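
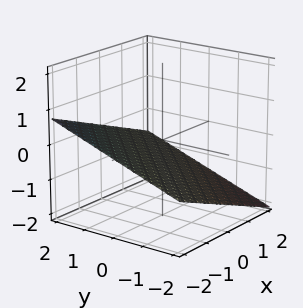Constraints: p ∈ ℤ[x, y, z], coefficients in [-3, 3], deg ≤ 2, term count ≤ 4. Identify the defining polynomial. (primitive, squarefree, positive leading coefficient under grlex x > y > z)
(a) Degree: every cross-section is a straight line — this is a plane, so deg p = 1.
(b) Against the integer gridlines: one x-axis crossing is at x = -2; one y-axis crossing is at y = 2.
(c) Putting this together gives p.

x - y + 3*z + 2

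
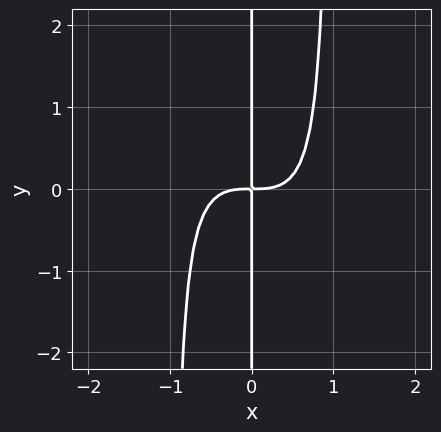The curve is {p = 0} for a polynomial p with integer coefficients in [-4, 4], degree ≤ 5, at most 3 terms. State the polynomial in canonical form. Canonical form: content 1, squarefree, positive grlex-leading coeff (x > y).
(a) Degree: a generic line meets the curve in up to 4 points, so deg p = 4.
(b) Against the integer gridlines: the visible y-axis segment lies entirely on the curve.
(c) Solving for integer coefficients yields p as stated.

x^4 + x^3*y - x*y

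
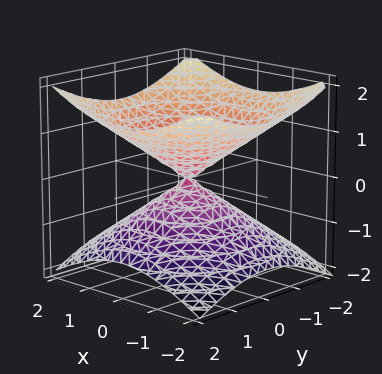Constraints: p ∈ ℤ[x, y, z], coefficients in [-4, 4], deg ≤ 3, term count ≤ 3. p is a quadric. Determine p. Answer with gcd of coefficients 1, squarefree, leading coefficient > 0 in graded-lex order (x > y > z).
x^2 + y^2 - 2*z^2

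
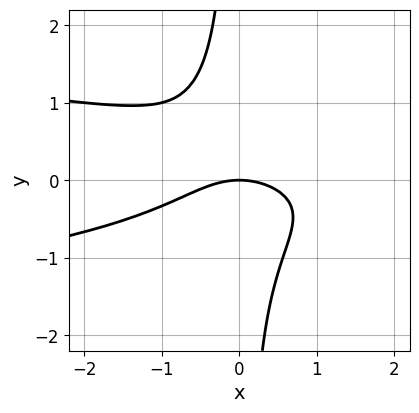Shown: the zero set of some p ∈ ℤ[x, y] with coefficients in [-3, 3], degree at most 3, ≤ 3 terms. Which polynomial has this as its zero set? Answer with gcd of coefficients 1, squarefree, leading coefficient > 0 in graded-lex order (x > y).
3*x*y^2 + x^2 + 2*y

1. Degree: the shape is more complex than any degree-2 curve, so deg p = 3.
2. Against the integer gridlines: it meets the x-axis at x = 0 (among the integer gridlines); it crosses the y-axis at the gridline y = 0.
3. Matching integer coefficients to the picture gives p.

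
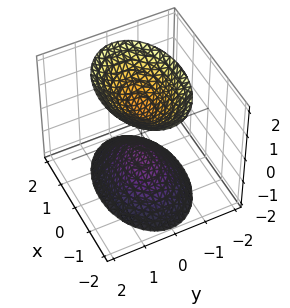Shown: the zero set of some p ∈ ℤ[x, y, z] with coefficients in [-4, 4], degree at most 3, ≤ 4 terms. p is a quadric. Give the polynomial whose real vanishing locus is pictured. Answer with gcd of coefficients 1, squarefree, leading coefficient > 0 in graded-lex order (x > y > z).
(a) I count 2 distinct pieces. Treating them together as one polynomial.
(b) The degree is 2 — two separate bowl-shaped sheets opening away from each other; a quadric.
(c) Symmetries: mirror symmetry z ↦ −z ⇒ only even powers of z; it's symmetric under y → −y, forcing even powers of y; it's symmetric under x → −x, forcing even powers of x.
(d) From the visible intercepts: the z-axis gridline crossings are at z ∈ {-1, 1}; the surface avoids every integer y-axis point in the box; the surface avoids every integer x-axis point in the box.
(e) Matching integer coefficients to the picture gives p.

x^2 + 2*y^2 - z^2 + 1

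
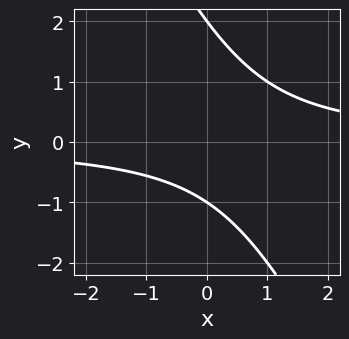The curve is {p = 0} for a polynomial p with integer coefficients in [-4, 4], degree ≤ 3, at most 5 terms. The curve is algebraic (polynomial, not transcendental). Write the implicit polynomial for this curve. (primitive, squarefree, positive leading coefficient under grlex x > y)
2*x*y + y^2 - y - 2

1. deg p = 2.
2. Against the integer gridlines: the curve avoids every integer x-axis point in the box; among the integer gridlines, it crosses the y-axis at y ∈ {-1, 2}.
3. Matching integer coefficients to the picture gives p.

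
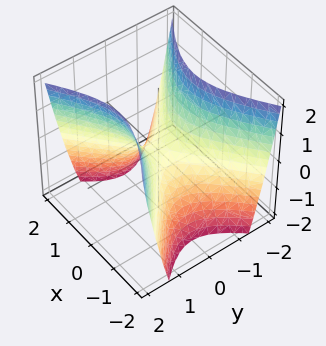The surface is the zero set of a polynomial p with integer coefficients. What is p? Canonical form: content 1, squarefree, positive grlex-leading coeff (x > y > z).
First, deg p = 2. A hyperbolic paraboloid; a quadric.
Then, symmetries: it's symmetric under x → −x, forcing even powers of x; it's symmetric under y → −y, forcing even powers of y.
Then, from the visible intercepts: it crosses the z-axis at the gridline z = 0; it meets the x-axis at x = 0 (among the integer gridlines); one y-axis crossing is at y = 0.
Finally, assembling these constraints gives the stated polynomial.

2*x^2 - 3*y^2 + 2*z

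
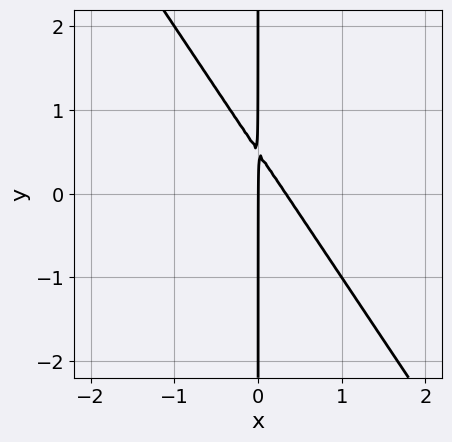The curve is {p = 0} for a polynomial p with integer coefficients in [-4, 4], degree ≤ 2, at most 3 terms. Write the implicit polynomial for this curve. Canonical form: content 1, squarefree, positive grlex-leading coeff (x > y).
First, deg p = 2. A generic line meets the curve in up to 2 points.
Then, from the visible intercepts: one x-axis crossing is at x = 0; the visible y-axis segment lies entirely on the curve.
Finally, the integer polynomial consistent with all of this is the stated p.

3*x^2 + 2*x*y - x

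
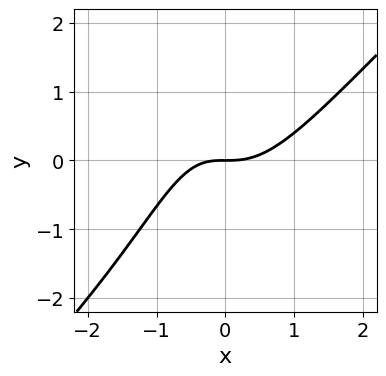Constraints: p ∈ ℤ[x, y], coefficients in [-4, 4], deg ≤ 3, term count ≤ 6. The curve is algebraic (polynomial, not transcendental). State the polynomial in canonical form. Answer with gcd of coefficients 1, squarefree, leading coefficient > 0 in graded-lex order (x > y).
1. The degree is 3 — the shape is more complex than any degree-2 curve.
2. From the visible intercepts: it crosses the x-axis at the gridline x = 0; one y-axis crossing is at y = 0.
3. Matching integer coefficients to the picture gives p.

2*x^3 - 2*x^2*y - x*y - 2*y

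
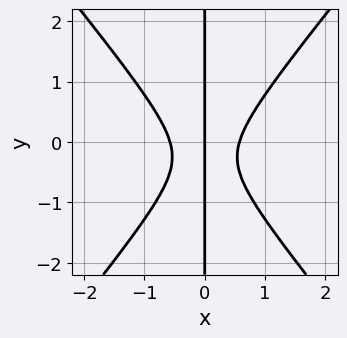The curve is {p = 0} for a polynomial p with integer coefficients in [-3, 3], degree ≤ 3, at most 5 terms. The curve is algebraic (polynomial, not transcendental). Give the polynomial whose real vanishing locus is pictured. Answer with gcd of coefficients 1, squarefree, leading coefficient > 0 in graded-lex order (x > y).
Degree: no degree-2 curve has this shape, so deg p = 3.
Against the integer gridlines: it crosses the x-axis at the gridline x = 0; the visible y-axis segment lies entirely on the curve.
Fitting integer coefficients to these (and the overall shape) gives p.

3*x^3 - 2*x*y^2 - x*y - x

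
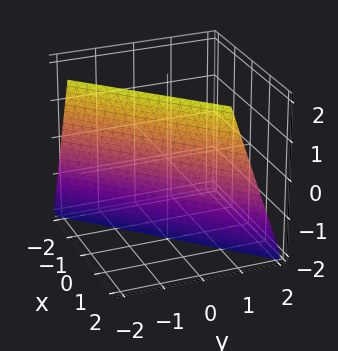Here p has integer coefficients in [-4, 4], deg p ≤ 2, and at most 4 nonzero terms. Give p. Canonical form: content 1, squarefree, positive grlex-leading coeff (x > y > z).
(a) Degree: the surface is flat (a plane), so deg p = 1.
(b) Against the integer gridlines: one z-axis crossing is at z = -2.
(c) Fitting integer coefficients to these (and the overall shape) gives p.

3*x - 3*y - z - 2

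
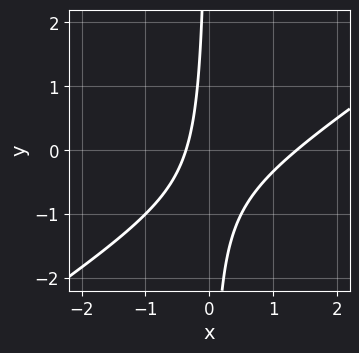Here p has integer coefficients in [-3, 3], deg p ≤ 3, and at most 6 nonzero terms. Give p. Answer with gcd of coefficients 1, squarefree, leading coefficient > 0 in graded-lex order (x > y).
2*x^2 - 3*x*y - 2*x - 1

First, the degree is 2 — the shape is more complex than any degree-1 curve.
Then, checking where it meets the axes: the curve avoids every integer y-axis point in the box.
Finally, solving for integer coefficients yields p as stated.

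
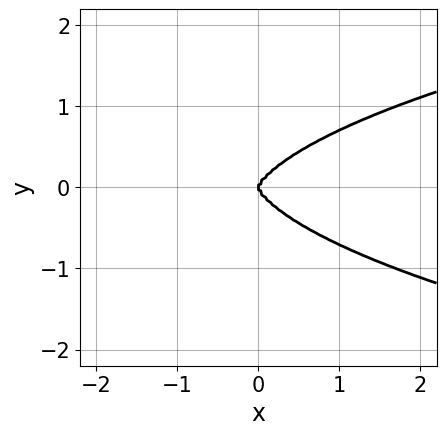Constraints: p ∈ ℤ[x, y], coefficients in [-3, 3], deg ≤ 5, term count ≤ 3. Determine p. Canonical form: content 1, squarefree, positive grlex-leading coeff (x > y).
deg p = 4.
Symmetries: mirror symmetry y ↦ −y ⇒ only even powers of y.
Against the integer gridlines: one y-axis crossing is at y = 0; it meets the x-axis at x = 0 (among the integer gridlines).
Fitting integer coefficients to these (and the overall shape) gives p.

x^2*y^2 + 2*y^4 - x^3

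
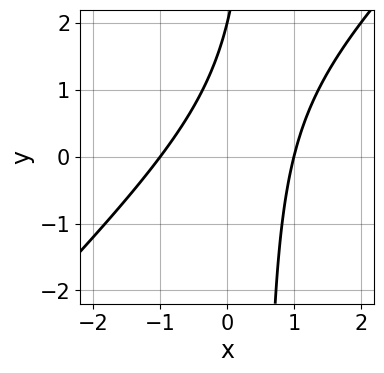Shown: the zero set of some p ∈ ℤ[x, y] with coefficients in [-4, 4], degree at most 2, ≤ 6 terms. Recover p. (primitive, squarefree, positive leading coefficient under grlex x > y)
2*x^2 - 2*x*y + y - 2

1. deg p = 2. The shape is more complex than any degree-1 curve.
2. Checking where it meets the axes: the x-axis gridline crossings are at x ∈ {-1, 1}; it meets the y-axis at y = 2 (among the integer gridlines).
3. Together with the visible shape, these determine p as stated.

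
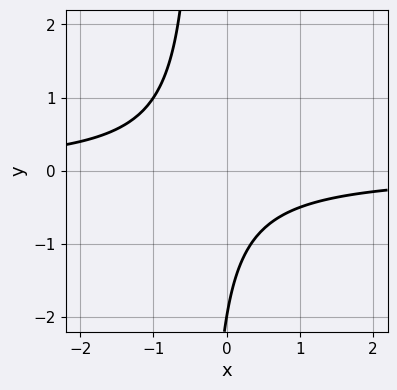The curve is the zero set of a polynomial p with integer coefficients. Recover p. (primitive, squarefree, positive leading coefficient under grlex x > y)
3*x*y + y + 2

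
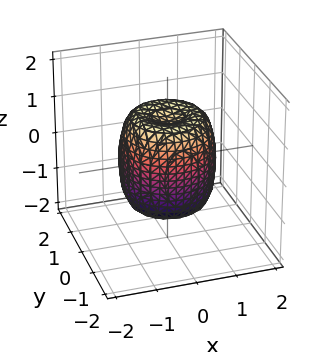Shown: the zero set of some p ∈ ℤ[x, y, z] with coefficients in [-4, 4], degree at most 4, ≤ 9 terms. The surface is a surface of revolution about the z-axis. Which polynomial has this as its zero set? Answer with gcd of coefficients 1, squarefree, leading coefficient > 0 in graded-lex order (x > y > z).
2*x^4 + 4*x^2*y^2 + 2*y^4 - 2*x^2 - 2*y^2 + z^2 - 1

(a) The degree is 4 — a generic line meets the surface in up to 4 points.
(b) Symmetry: the z-axis is an axis of rotation, so x and y enter only as x² + y².
(c) From the visible intercepts: a circular section at z = 0 has radius between 1 and 2; the z-axis gridline crossings are at z ∈ {-1, 1}.
(d) The integer polynomial consistent with all of this is the stated p.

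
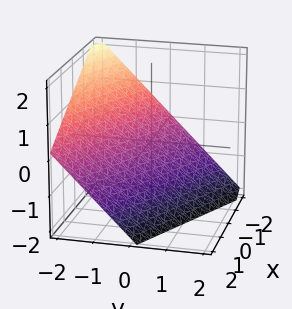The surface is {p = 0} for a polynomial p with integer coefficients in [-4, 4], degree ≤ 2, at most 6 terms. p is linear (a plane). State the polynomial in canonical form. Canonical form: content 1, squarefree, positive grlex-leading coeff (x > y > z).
x + 2*y + 2*z + 2

1. Degree: the surface is flat (a plane), so deg p = 1.
2. From the axis intercepts and sections: one z-axis crossing is at z = -1; it crosses the y-axis at the gridline y = -1; it crosses the x-axis at the gridline x = -2.
3. Putting this together gives p.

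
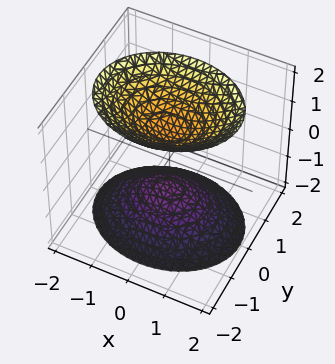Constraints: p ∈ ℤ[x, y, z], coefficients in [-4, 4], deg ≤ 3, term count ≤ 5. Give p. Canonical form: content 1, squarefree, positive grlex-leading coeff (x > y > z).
2*x^2 + 3*y^2 - 2*z^2 + 2

There are 2 components.
deg p = 2.
Symmetries: mirror symmetry x ↦ −x ⇒ only even powers of x; mirror symmetry y ↦ −y ⇒ only even powers of y; it's symmetric under z → −z, forcing even powers of z.
Observable constraints: it misses every integer gridline on the x-axis; it misses every integer gridline on the y-axis.
Putting this together gives p.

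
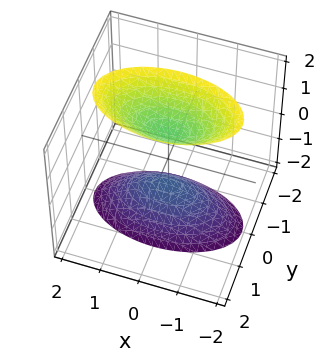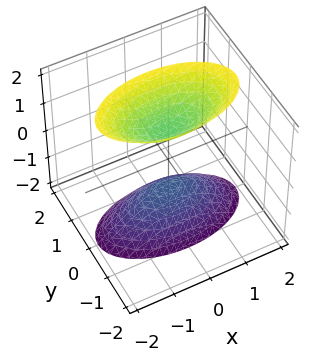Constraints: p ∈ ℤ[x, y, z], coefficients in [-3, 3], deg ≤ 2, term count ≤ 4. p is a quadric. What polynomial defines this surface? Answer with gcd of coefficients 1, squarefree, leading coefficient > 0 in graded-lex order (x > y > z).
The picture has 2 separate pieces.
deg p = 2.
Symmetries: it's symmetric under x → −x, forcing even powers of x; the z ↦ −z reflection is a symmetry, so z appears only in even powers; the y ↦ −y reflection is a symmetry, so y appears only in even powers.
From the visible intercepts: among the integer gridlines, it crosses the z-axis at z ∈ {-1, 1}; no x-intercept at any integer in the box.
Fitting integer coefficients to these (and the overall shape) gives p.

x^2 + 3*y^2 - z^2 + 1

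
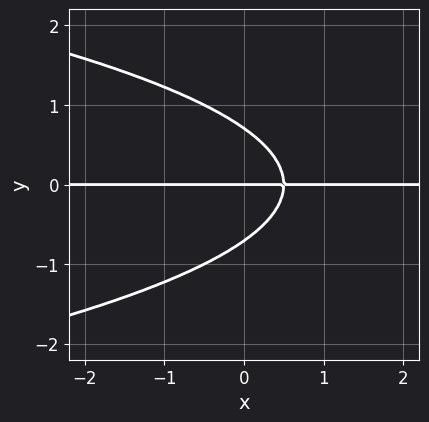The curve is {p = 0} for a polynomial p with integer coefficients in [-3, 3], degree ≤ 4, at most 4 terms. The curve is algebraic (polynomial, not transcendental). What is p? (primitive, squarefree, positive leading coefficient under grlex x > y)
2*y^3 + 2*x*y - y

First, degree: no degree-2 curve has this shape, so deg p = 3.
Then, reading off the gridlines: every point of the x-axis in the box is on the curve; it crosses the y-axis at the gridline y = 0.
Finally, assembling these constraints gives the stated polynomial.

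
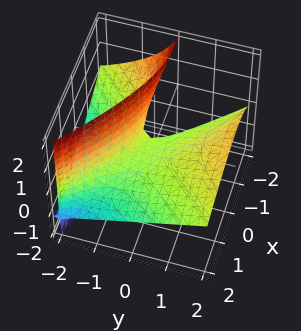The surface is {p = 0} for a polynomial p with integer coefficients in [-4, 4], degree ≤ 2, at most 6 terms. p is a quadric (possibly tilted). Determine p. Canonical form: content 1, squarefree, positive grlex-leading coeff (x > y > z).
x^2 + 2*x*z - y^2 + 3*y*z + 2*z

1. Degree: a generic line meets the surface in up to 2 points, so deg p = 2.
2. Reading off the gridlines: one x-axis crossing is at x = 0; it meets the y-axis at y = 0 (among the integer gridlines).
3. Matching integer coefficients to the picture gives p.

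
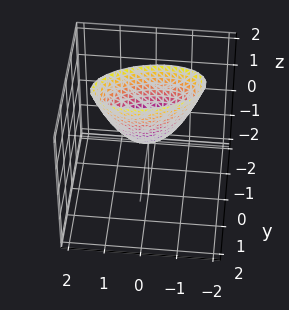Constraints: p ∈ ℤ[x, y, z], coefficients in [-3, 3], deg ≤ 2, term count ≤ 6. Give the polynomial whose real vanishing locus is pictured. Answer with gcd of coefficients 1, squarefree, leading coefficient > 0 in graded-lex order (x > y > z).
x^2 - x*y + 3*y^2 - z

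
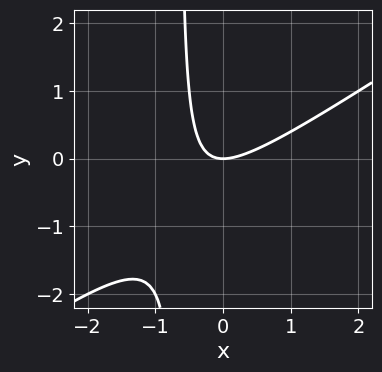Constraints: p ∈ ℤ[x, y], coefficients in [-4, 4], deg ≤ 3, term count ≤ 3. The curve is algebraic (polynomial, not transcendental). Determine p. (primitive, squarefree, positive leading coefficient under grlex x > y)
(a) The degree is 2 — no degree-1 curve has this shape.
(b) Against the integer gridlines: it crosses the x-axis at the gridline x = 0; it meets the y-axis at y = 0 (among the integer gridlines).
(c) Solving for integer coefficients yields p as stated.

2*x^2 - 3*x*y - 2*y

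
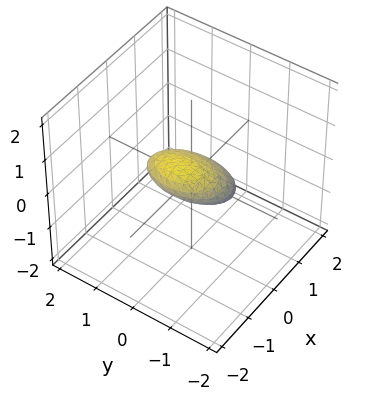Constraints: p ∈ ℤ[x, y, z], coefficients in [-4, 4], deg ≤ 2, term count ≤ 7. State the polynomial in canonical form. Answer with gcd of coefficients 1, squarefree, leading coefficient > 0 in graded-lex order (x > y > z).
2*x^2 + 3*x*z + y^2 + 3*z^2 - 1

1. The degree is 2 — the shape is more complex than any degree-1 surface.
2. Checking where it meets the axes: among the integer gridlines, it crosses the y-axis at y ∈ {-1, 1}.
3. Matching integer coefficients to the picture gives p.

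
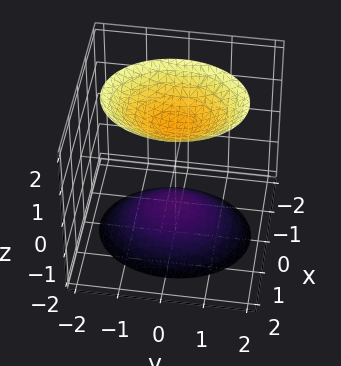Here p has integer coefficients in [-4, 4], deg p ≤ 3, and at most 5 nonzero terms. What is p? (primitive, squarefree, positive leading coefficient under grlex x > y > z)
I count 2 distinct pieces. Treating them together as one polynomial.
The degree is 2 — two separate bowl-shaped sheets opening away from each other; a quadric.
Symmetries: mirror symmetry y ↦ −y ⇒ only even powers of y; it's symmetric under x → −x, forcing even powers of x; mirror symmetry z ↦ −z ⇒ only even powers of z.
Observable constraints: no y-intercept at any integer in the box; the surface avoids every integer x-axis point in the box.
Assembling these constraints gives the stated polynomial.

3*x^2 + 2*y^2 - 2*z^2 + 3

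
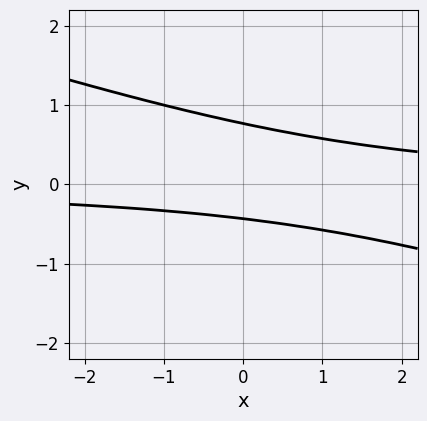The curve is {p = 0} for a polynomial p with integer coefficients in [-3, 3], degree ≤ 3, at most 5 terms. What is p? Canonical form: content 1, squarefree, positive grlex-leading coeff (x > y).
1. deg p = 2. No degree-1 curve has this shape.
2. From the axis intercepts and sections: it misses every integer gridline on the x-axis.
3. Putting this together gives p.

x*y + 3*y^2 - y - 1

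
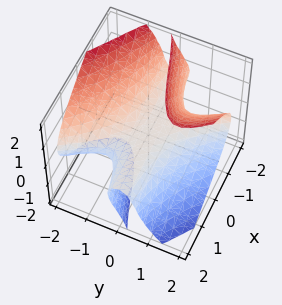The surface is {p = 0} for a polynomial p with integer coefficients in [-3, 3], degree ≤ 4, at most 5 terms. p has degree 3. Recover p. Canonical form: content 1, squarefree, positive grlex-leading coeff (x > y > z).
(a) The degree is 3 — the shape is more complex than any degree-2 surface.
(b) From the axis intercepts and sections: the visible x-axis segment lies entirely on the surface; it crosses the z-axis at the gridline z = 0.
(c) The integer polynomial consistent with all of this is the stated p.

3*x*y^2 + x*z^2 + 2*y^3 - 3*y*z^2 + 3*z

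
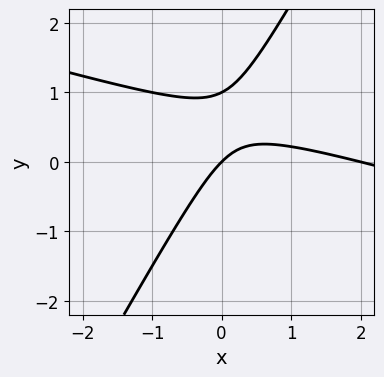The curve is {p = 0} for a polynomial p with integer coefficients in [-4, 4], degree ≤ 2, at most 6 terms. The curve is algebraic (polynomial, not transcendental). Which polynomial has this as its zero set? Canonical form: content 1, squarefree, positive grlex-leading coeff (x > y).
x^2 + 3*x*y - 2*y^2 - 2*x + 2*y

First, degree: a generic line meets the curve in up to 2 points, so deg p = 2.
Next, reading off the gridlines: the y-axis gridline crossings are at y ∈ {0, 1}; among the integer gridlines, it crosses the x-axis at x ∈ {0, 2}.
Finally, these observations pin down the coefficients.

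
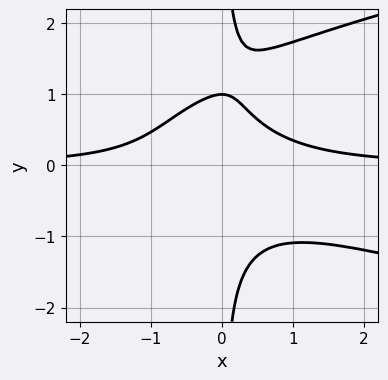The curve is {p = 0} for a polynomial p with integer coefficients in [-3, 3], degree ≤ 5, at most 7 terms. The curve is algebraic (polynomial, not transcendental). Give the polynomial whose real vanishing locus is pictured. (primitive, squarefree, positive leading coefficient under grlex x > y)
3*x*y^3 - 3*x^2*y - 3*x*y^2 - 2*y + 2

First, the degree is 4 — a generic line meets the curve in up to 4 points.
Next, against the integer gridlines: one y-axis crossing is at y = 1; no x-intercept at any integer in the box.
Finally, these observations pin down the coefficients.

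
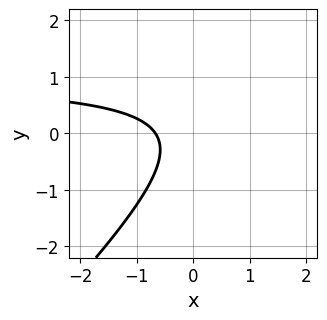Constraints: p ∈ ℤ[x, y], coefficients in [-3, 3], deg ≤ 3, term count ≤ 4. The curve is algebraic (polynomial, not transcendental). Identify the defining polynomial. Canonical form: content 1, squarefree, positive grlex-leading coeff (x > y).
3*x*y - 3*y^2 - 3*x - 2

1. deg p = 2. A generic line meets the curve in up to 2 points.
2. Reading off the gridlines: it misses every integer gridline on the y-axis.
3. Matching integer coefficients to the picture gives p.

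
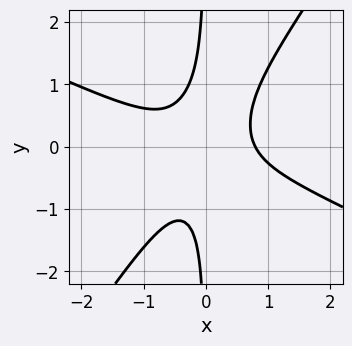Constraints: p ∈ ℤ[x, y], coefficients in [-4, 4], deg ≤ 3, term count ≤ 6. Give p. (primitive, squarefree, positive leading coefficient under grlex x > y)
2*x^3 + 3*x^2*y - 3*x*y^2 - 1

First, the degree is 3 — the shape is more complex than any degree-2 curve.
Next, against the integer gridlines: the curve avoids every integer y-axis point in the box.
Finally, fitting integer coefficients to these (and the overall shape) gives p.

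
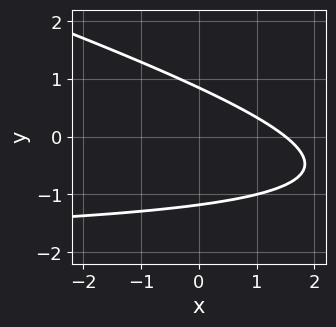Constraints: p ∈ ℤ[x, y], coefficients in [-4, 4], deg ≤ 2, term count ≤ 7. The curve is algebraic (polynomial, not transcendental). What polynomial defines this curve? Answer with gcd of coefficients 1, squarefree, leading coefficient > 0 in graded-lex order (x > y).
(a) The degree is 2 — the shape is more complex than any degree-1 curve.
(b) The integer polynomial consistent with all of this is the stated p.

x*y + 3*y^2 + 2*x + y - 3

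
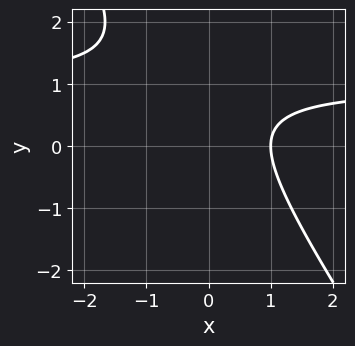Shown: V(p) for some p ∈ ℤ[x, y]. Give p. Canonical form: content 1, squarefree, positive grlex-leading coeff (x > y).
3*x*y + 2*y^2 - 3*x - 3*y + 3

First, degree: no degree-1 curve has this shape, so deg p = 2.
Next, against the integer gridlines: it meets the x-axis at x = 1 (among the integer gridlines); it misses every integer gridline on the y-axis.
Finally, solving for integer coefficients yields p as stated.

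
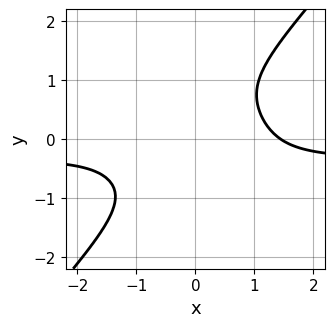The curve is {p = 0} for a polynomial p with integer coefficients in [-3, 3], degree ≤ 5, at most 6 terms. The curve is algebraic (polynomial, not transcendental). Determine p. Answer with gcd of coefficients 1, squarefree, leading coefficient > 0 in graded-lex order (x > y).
First, the degree is 4 — the shape is more complex than any degree-3 curve.
Next, from the visible intercepts: it misses every integer gridline on the y-axis.
Finally, assembling these constraints gives the stated polynomial.

3*x^3*y - 2*y^4 + x^3 - 3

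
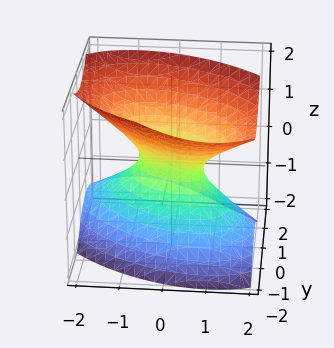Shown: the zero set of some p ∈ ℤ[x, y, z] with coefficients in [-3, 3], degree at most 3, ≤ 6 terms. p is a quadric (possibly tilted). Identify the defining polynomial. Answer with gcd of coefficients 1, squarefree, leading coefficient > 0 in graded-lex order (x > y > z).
2*x^2 + 2*x*y + 3*y^2 + y*z - 3*z^2 - 1

The degree is 2 — the shape is more complex than any degree-1 surface.
Against the integer gridlines: the surface avoids every integer z-axis point in the box.
These observations pin down the coefficients.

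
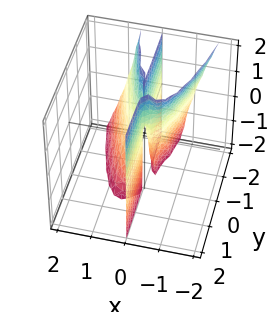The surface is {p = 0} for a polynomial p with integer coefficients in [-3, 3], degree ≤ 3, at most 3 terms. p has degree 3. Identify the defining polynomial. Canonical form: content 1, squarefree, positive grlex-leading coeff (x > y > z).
2*x^3 + x^2*z + x*y

Degree: the shape is more complex than any degree-2 surface, so deg p = 3.
Checking where it meets the axes: every point of the z-axis in the box is on the surface; the visible y-axis segment lies entirely on the surface; it crosses the x-axis at the gridline x = 0.
Solving for integer coefficients yields p as stated.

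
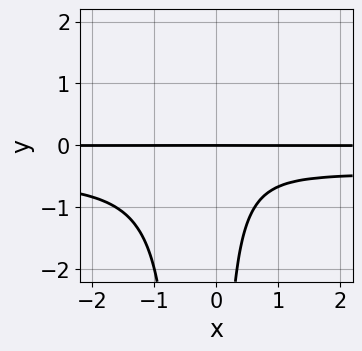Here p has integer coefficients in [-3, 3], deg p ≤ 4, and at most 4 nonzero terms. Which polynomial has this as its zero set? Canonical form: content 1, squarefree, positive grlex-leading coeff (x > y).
2*x^2*y^2 + x^2*y + x*y^2 + y

The degree is 4 — a generic line meets the curve in up to 4 points.
Observable constraints: the visible x-axis segment lies entirely on the curve; it meets the y-axis at y = 0 (among the integer gridlines).
These observations pin down the coefficients.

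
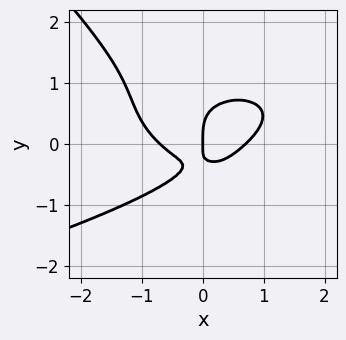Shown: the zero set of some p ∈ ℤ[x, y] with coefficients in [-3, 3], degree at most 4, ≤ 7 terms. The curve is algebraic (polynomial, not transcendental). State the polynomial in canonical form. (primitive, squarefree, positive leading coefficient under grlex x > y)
3*x*y^3 + 3*y^4 + 2*x^3 - 3*x*y - x

1. The degree is 4 — the shape is more complex than any degree-3 curve.
2. Checking where it meets the axes: it crosses the y-axis at the gridline y = 0; it meets the x-axis at x = 0 (among the integer gridlines).
3. Solving for integer coefficients yields p as stated.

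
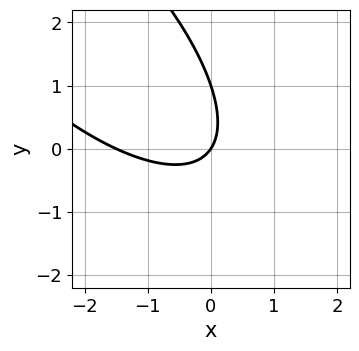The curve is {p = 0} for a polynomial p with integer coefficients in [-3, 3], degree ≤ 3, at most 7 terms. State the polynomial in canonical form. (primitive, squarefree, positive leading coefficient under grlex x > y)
2*x^2 + 3*x*y + 2*y^2 + 3*x - 2*y

The degree is 2 — no degree-1 curve has this shape.
Reading off the gridlines: the y-axis gridline crossings are at y ∈ {0, 1}; it crosses the x-axis at the gridline x = 0.
These observations pin down the coefficients.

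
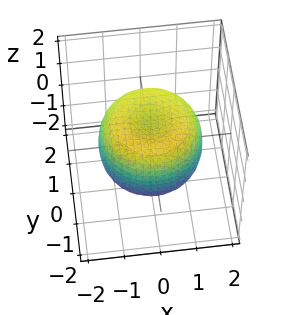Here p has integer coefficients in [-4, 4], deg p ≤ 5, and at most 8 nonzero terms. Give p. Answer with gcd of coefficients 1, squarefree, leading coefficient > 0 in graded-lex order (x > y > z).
2*x^4 + 4*x^2*y^2 + 2*y^4 - 3*x^2 - 3*y^2 + 3*z^2 - 2

(a) Degree: a generic line meets the surface in up to 4 points, so deg p = 4.
(b) Symmetry: the z-axis is an axis of rotation, so x and y enter only as x² + y².
(c) Reading off the gridlines: a circular section at z = -1 has radius between 0 and 1.
(d) Assembling these constraints gives the stated polynomial.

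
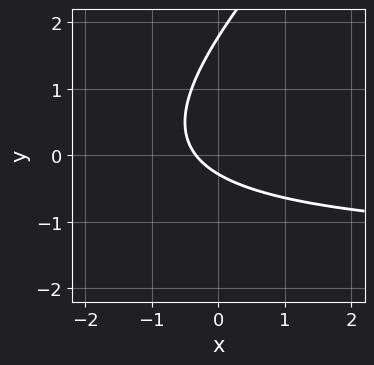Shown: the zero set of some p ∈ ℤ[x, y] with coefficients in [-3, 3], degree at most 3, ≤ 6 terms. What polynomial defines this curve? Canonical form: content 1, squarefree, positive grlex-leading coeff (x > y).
2*x*y - 2*y^2 + 3*x + 3*y + 1

The degree is 2 — no degree-1 curve has this shape.
Putting this together gives p.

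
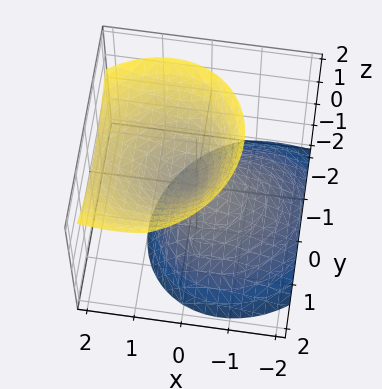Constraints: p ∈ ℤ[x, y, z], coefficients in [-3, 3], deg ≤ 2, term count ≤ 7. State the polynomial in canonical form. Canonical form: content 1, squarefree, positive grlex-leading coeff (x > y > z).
(a) The degree is 2 — a generic line meets the surface in up to 2 points.
(b) Observable constraints: it meets the z-axis at z = 0 (among the integer gridlines); it meets the y-axis at y = 0 (among the integer gridlines).
(c) Solving for integer coefficients yields p as stated.

3*x^2 - x*y - 3*x*z + 3*y^2 - 2*z^2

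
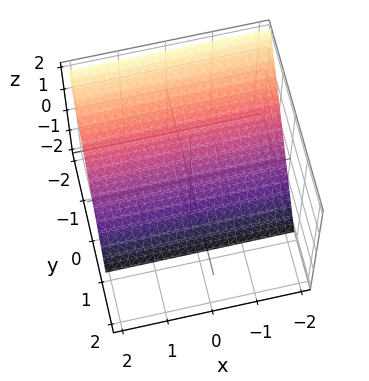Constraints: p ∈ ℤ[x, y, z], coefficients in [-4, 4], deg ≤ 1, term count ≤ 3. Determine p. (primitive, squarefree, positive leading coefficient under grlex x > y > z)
deg p = 1.
From the visible intercepts: no x-intercept at any integer in the box; it crosses the z-axis at the gridline z = -1.
Matching integer coefficients to the picture gives p.

3*y + 2*z + 2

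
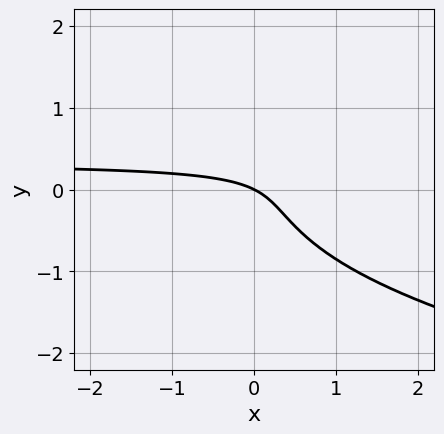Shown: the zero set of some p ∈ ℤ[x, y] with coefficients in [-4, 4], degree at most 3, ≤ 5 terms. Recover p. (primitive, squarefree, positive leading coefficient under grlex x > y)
3*y^3 - 3*x*y + x + 2*y

First, the degree is 3 — a generic line meets the curve in up to 3 points.
Then, reading off the gridlines: it meets the y-axis at y = 0 (among the integer gridlines); one x-axis crossing is at x = 0.
Finally, the integer polynomial consistent with all of this is the stated p.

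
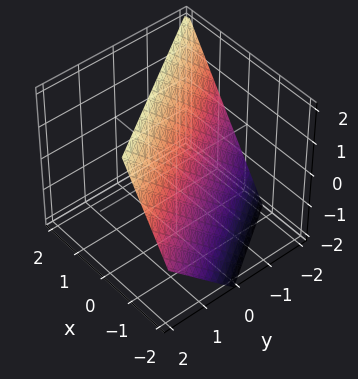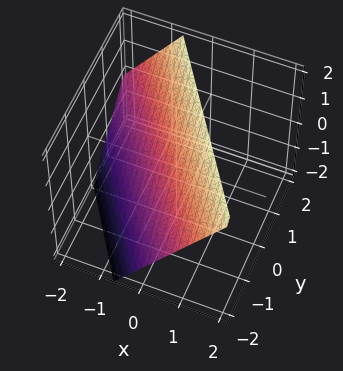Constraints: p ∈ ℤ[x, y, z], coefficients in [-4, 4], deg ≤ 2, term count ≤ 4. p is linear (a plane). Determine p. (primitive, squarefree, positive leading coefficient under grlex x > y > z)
3*x + 2*y - 2*z + 2

Degree: every cross-section is a straight line — this is a plane, so deg p = 1.
Reading off the gridlines: it meets the z-axis at z = 1 (among the integer gridlines); it crosses the y-axis at the gridline y = -1.
Solving for integer coefficients yields p as stated.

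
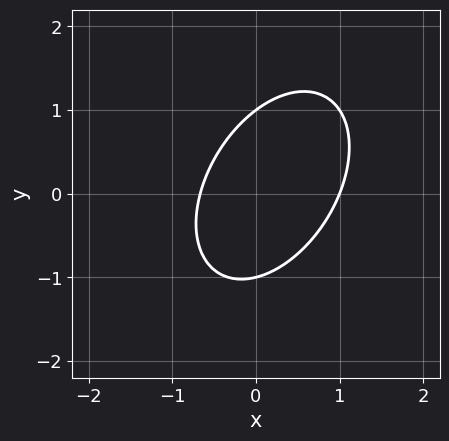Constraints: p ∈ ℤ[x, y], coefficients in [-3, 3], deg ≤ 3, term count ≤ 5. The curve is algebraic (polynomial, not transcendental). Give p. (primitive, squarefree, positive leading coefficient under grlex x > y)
3*x^2 - 2*x*y + 2*y^2 - x - 2

The degree is 2 — the shape is more complex than any degree-1 curve.
From the visible intercepts: it crosses the x-axis at the gridline x = 1; among the integer gridlines, it crosses the y-axis at y ∈ {-1, 1}.
Solving for integer coefficients yields p as stated.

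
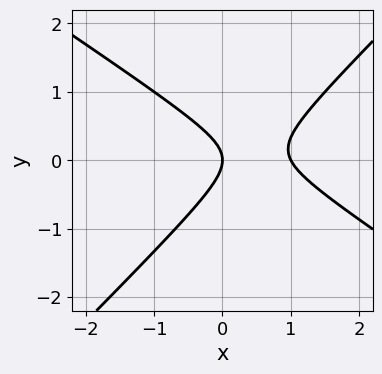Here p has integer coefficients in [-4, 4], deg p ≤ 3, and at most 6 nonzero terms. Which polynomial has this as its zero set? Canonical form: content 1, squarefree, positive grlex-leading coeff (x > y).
2*x^2 + x*y - 3*y^2 - 2*x

deg p = 2. The shape is more complex than any degree-1 curve.
From the visible intercepts: among the integer gridlines, it crosses the x-axis at x ∈ {0, 1}; one y-axis crossing is at y = 0.
These observations pin down the coefficients.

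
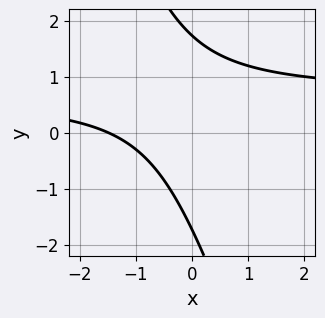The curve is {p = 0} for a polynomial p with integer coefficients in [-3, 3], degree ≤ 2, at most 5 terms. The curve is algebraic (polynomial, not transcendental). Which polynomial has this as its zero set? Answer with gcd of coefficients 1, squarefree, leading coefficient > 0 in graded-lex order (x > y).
Degree: a generic line meets the curve in up to 2 points, so deg p = 2.
Putting this together gives p.

3*x*y + y^2 - 2*x - 3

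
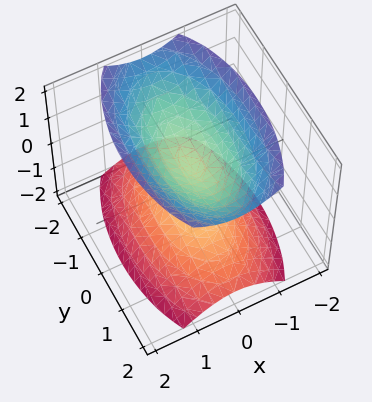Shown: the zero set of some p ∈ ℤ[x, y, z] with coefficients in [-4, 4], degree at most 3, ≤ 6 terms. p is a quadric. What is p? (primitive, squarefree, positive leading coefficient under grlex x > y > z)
3*x^2 + y^2 - 2*z^2 + 1

(a) There are 2 components. Treating them together as one polynomial.
(b) deg p = 2. Two separate bowl-shaped sheets opening away from each other; a quadric.
(c) Symmetries: it's symmetric under x → −x, forcing even powers of x; the y ↦ −y reflection is a symmetry, so y appears only in even powers; the z ↦ −z reflection is a symmetry, so z appears only in even powers.
(d) Checking where it meets the axes: no x-intercept at any integer in the box; it misses every integer gridline on the y-axis.
(e) Together with the visible shape, these determine p as stated.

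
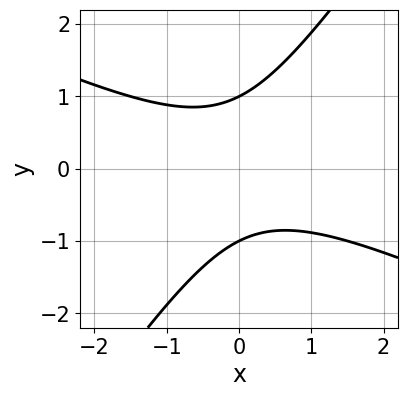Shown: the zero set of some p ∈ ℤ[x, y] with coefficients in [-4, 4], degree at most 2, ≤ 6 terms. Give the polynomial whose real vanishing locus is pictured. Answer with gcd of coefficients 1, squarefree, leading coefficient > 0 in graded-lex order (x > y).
Degree: a generic line meets the curve in up to 2 points, so deg p = 2.
From the axis intercepts and sections: the curve avoids every integer x-axis point in the box; among the integer gridlines, it crosses the y-axis at y ∈ {-1, 1}.
The integer polynomial consistent with all of this is the stated p.

2*x^2 + 3*x*y - 3*y^2 + 3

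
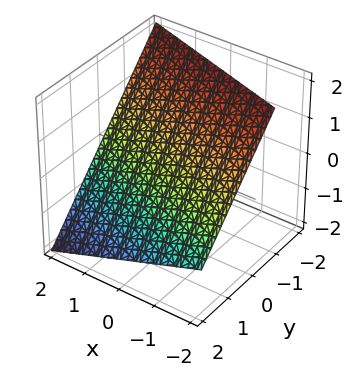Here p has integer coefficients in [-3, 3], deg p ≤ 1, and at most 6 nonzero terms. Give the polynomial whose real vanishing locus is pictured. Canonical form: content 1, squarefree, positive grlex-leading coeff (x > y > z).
1. deg p = 1.
2. Reading off the gridlines: one x-axis crossing is at x = 2.
3. Solving for integer coefficients yields p as stated.

x + 3*y + 3*z - 2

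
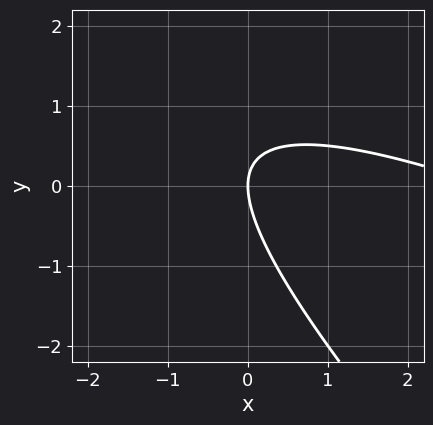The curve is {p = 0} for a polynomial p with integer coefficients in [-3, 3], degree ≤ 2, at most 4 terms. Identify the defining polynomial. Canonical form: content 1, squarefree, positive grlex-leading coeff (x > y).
x^2 + 3*x*y + 2*y^2 - 3*x

1. Degree: a generic line meets the curve in up to 2 points, so deg p = 2.
2. Checking where it meets the axes: it meets the x-axis at x = 0 (among the integer gridlines); one y-axis crossing is at y = 0.
3. Matching integer coefficients to the picture gives p.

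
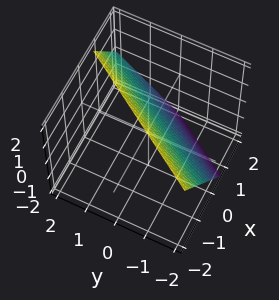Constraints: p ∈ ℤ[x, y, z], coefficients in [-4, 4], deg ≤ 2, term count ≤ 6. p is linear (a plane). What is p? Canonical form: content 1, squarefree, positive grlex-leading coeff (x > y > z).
(a) Degree: the surface is flat (a plane), so deg p = 1.
(b) Reading off the gridlines: one z-axis crossing is at z = 1; it crosses the y-axis at the gridline y = -1.
(c) Solving for integer coefficients yields p as stated.

3*x - 2*y + 2*z - 2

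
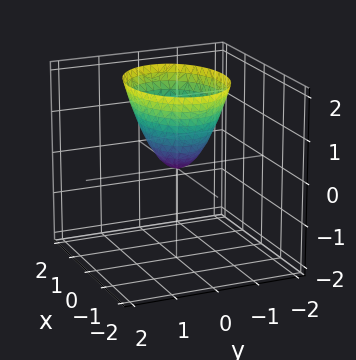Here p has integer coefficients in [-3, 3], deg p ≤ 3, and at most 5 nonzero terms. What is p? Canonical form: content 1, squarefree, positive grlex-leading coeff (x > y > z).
The degree is 2 — a paraboloid; a quadric.
Symmetries: it's symmetric under y → −y, forcing even powers of y; it's symmetric under x → −x, forcing even powers of x.
From the visible intercepts: one x-axis crossing is at x = 0; one y-axis crossing is at y = 0.
The integer polynomial consistent with all of this is the stated p.

2*x^2 + 3*y^2 - 2*z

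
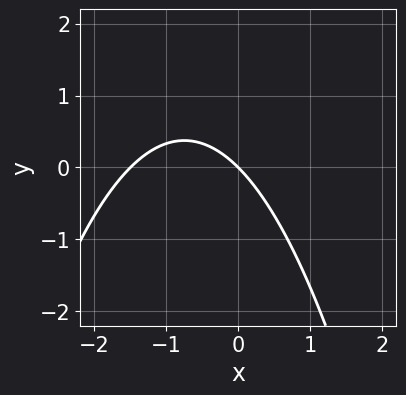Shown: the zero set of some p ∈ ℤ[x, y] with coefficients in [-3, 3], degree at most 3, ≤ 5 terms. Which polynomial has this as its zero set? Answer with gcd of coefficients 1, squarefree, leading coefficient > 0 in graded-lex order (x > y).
2*x^2 + 3*x + 3*y

(a) deg p = 2. No degree-1 curve has this shape.
(b) From the visible intercepts: it crosses the x-axis at the gridline x = 0; it meets the y-axis at y = 0 (among the integer gridlines).
(c) Solving for integer coefficients yields p as stated.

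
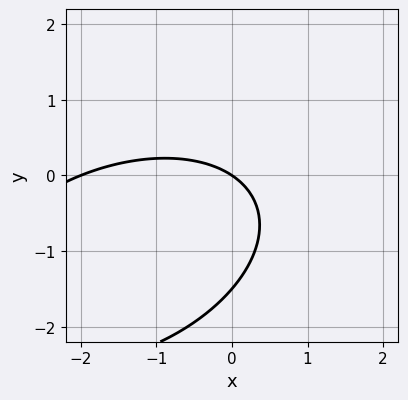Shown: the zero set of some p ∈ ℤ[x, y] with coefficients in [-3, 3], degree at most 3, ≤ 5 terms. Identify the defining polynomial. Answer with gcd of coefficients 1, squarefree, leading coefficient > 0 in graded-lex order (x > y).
x^2 - x*y + 2*y^2 + 2*x + 3*y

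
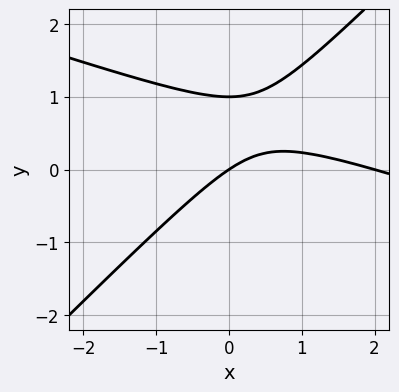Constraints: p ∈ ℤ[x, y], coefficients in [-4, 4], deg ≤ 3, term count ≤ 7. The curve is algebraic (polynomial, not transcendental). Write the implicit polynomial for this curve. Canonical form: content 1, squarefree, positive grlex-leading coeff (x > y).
Degree: a generic line meets the curve in up to 2 points, so deg p = 2.
Reading off the gridlines: among the integer gridlines, it crosses the x-axis at x ∈ {0, 2}; among the integer gridlines, it crosses the y-axis at y ∈ {0, 1}.
These observations pin down the coefficients.

x^2 + 2*x*y - 3*y^2 - 2*x + 3*y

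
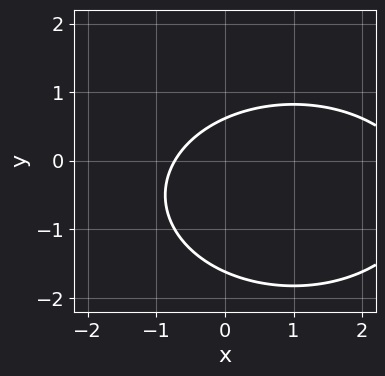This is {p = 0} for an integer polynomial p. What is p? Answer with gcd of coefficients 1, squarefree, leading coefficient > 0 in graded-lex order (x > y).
x^2 + 2*y^2 - 2*x + 2*y - 2

1. The degree is 2 — no degree-1 curve has this shape.
2. Solving for integer coefficients yields p as stated.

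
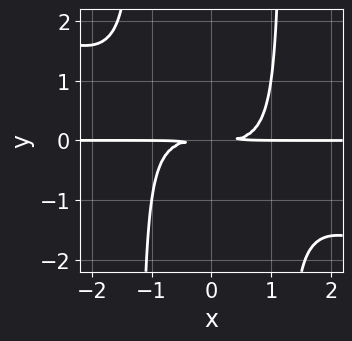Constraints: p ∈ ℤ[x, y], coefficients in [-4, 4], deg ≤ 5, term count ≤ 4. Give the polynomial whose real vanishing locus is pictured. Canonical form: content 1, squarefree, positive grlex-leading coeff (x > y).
x^3*y + 2*x^2*y^2 - 3*y^2

deg p = 4. The shape is more complex than any degree-3 curve.
Against the integer gridlines: the visible x-axis segment lies entirely on the curve.
Matching integer coefficients to the picture gives p.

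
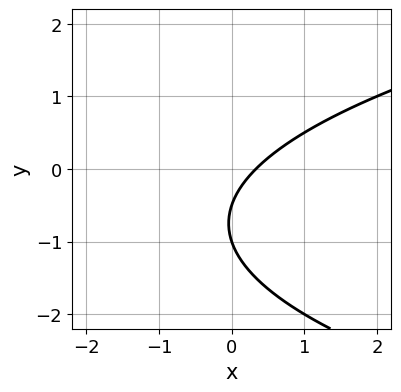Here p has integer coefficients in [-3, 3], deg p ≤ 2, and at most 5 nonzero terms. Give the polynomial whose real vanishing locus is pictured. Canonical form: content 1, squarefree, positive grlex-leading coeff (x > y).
2*y^2 - 3*x + 3*y + 1

First, deg p = 2.
Next, from the visible intercepts: it meets the y-axis at y = -1 (among the integer gridlines).
Finally, together with the visible shape, these determine p as stated.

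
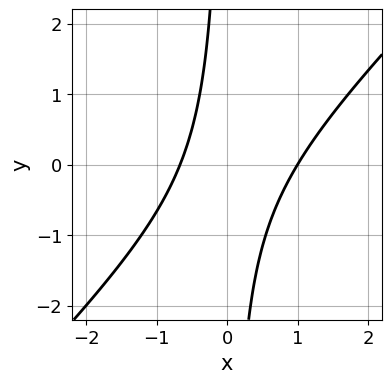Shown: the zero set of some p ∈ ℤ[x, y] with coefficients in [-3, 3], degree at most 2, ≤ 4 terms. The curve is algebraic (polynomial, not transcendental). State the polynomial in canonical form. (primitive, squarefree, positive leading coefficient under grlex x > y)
3*x^2 - 3*x*y - x - 2

(a) The degree is 2 — the shape is more complex than any degree-1 curve.
(b) From the axis intercepts and sections: it misses every integer gridline on the y-axis; it meets the x-axis at x = 1 (among the integer gridlines).
(c) Matching integer coefficients to the picture gives p.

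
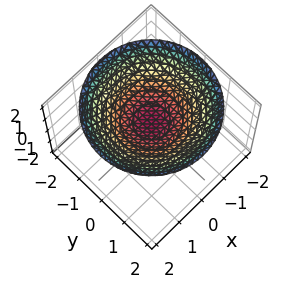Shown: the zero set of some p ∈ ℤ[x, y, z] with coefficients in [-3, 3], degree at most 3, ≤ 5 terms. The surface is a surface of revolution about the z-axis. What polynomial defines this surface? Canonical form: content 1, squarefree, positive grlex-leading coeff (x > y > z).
x^2 + y^2 - 3*z + 2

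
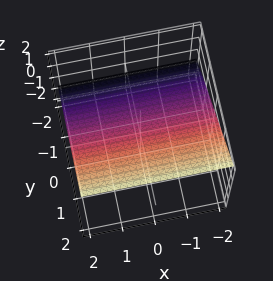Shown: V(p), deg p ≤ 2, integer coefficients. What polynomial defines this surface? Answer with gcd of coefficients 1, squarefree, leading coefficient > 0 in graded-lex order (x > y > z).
2*y - 3*z + 2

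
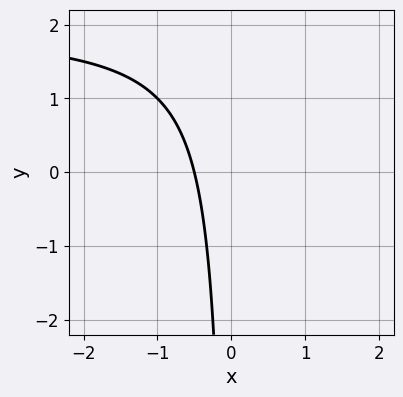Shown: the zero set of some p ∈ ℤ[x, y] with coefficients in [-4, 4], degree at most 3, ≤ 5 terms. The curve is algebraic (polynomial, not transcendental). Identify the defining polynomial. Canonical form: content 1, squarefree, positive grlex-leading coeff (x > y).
x*y - 2*x - 1

deg p = 2. A generic line meets the curve in up to 2 points.
From the visible intercepts: no y-intercept at any integer in the box.
These observations pin down the coefficients.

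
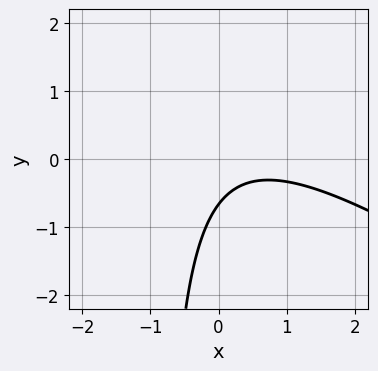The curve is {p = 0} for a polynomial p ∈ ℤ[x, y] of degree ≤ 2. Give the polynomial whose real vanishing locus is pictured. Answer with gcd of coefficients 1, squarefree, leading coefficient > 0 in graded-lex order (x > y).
2*x^2 + 3*x*y - 2*x + 3*y + 2

Degree: no degree-1 curve has this shape, so deg p = 2.
Observable constraints: the curve avoids every integer x-axis point in the box.
Together with the visible shape, these determine p as stated.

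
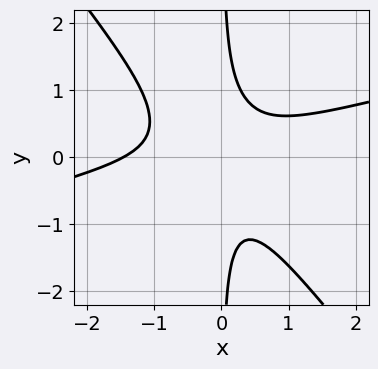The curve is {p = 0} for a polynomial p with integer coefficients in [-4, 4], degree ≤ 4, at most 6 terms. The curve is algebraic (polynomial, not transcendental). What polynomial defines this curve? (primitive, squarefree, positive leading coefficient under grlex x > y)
(a) The degree is 3 — a generic line meets the curve in up to 3 points.
(b) From the axis intercepts and sections: it misses every integer gridline on the y-axis.
(c) Matching integer coefficients to the picture gives p.

x^3 - 3*x^2*y - 3*x*y^2 + x^2 + 1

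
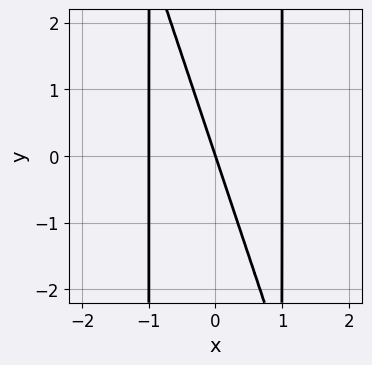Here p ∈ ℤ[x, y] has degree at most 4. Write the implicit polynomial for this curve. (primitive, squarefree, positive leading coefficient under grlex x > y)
3*x^3 + x^2*y - 3*x - y

1. deg p = 3. A generic line meets the curve in up to 3 points.
2. Observable constraints: one y-axis crossing is at y = 0; among the integer gridlines, it crosses the x-axis at x ∈ {-1, 0, 1}.
3. Together with the visible shape, these determine p as stated.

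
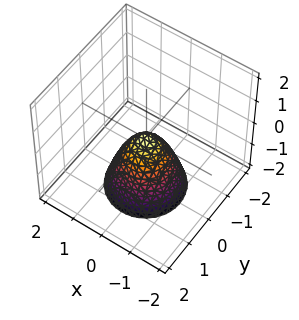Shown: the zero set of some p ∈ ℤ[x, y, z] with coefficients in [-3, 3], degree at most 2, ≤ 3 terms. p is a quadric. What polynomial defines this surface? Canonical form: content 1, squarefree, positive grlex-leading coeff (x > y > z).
Degree: a single bowl opening along one axis; a quadric, so deg p = 2.
Symmetries: the surface is invariant under rotation about z: p = q(x² + y², z).
Reading off the gridlines: it crosses the y-axis at the gridline y = 0; it crosses the z-axis at the gridline z = 0; a circular section at z = -2 has radius between 1 and 2.
Putting this together gives p.

3*x^2 + 3*y^2 + 2*z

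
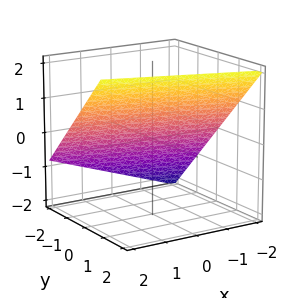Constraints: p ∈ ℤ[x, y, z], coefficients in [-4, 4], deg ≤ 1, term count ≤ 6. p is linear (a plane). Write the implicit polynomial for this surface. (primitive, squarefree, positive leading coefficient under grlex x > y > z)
x + 3*y - 3*z + 2

First, degree: the surface is flat (a plane), so deg p = 1.
Then, from the axis intercepts and sections: one x-axis crossing is at x = -2.
Finally, together with the visible shape, these determine p as stated.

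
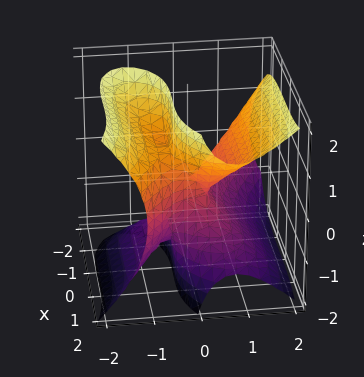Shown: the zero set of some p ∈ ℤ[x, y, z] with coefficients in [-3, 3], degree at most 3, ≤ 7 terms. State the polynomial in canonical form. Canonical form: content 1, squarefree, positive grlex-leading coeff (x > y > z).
x^3 + 3*y^3 - 3*y*z^2 - x^2 - z^2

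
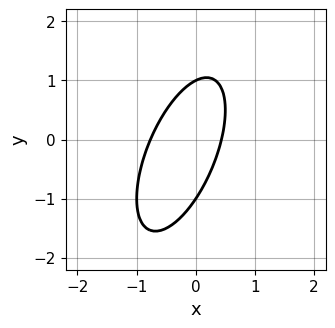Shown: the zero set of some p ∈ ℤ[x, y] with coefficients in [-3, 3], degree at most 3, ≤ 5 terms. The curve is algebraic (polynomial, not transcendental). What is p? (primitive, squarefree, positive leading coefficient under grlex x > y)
3*x^2 - 2*x*y + y^2 + x - 1

(a) deg p = 2.
(b) Against the integer gridlines: among the integer gridlines, it crosses the y-axis at y ∈ {-1, 1}.
(c) The integer polynomial consistent with all of this is the stated p.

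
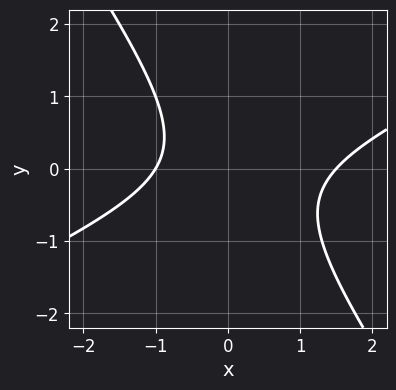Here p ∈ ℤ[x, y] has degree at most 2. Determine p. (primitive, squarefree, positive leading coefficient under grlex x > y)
1. Degree: the shape is more complex than any degree-1 curve, so deg p = 2.
2. From the axis intercepts and sections: it meets the x-axis at x = -1 (among the integer gridlines); no y-intercept at any integer in the box.
3. Putting this together gives p.

2*x^2 - 3*x*y - 3*y^2 - x - 3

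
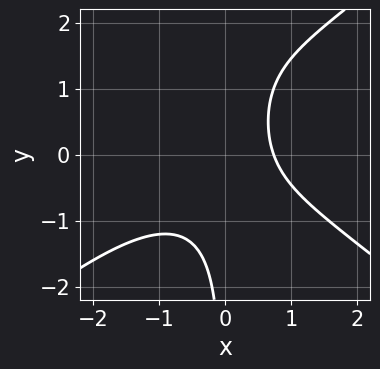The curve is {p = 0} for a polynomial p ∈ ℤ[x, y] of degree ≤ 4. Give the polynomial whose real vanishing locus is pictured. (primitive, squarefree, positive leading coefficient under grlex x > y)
First, the degree is 3 — no degree-2 curve has this shape.
Next, observable constraints: the curve avoids every integer y-axis point in the box.
Finally, these observations pin down the coefficients.

2*x^3 - 3*x*y^2 + 3*x*y + 3*x - 3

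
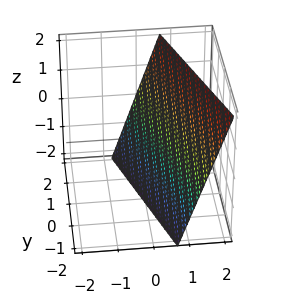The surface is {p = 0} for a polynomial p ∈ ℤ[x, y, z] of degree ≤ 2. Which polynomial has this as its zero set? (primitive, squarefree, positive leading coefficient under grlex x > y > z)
1. deg p = 1. Every cross-section is a straight line — this is a plane.
2. From the visible intercepts: one z-axis crossing is at z = -2; it crosses the y-axis at the gridline y = 2.
3. Solving for integer coefficients yields p as stated.

3*x + y - z - 2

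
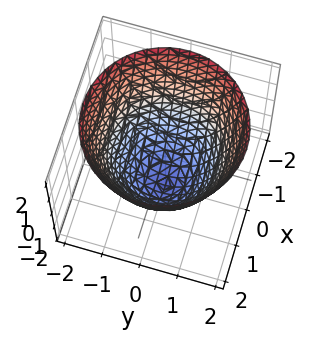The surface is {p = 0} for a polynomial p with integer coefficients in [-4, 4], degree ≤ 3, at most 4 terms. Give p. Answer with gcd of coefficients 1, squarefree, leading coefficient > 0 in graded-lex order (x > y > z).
x^2 + y^2 - z - 2

1. deg p = 2. A generic line meets the surface in up to 2 points.
2. Symmetries: rotational symmetry about the z-axis ⇒ p depends on x, y only through x² + y².
3. Against the integer gridlines: it crosses the z-axis at the gridline z = -2; a circular section at z = 1 has radius between 1 and 2.
4. Matching integer coefficients to the picture gives p.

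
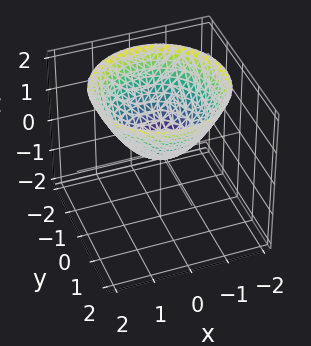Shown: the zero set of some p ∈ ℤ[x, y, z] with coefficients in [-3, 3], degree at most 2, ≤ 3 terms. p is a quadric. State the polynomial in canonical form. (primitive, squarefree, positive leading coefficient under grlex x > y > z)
deg p = 2. A single bowl opening along one axis; a quadric.
Symmetries: rotational symmetry about the z-axis ⇒ p depends on x, y only through x² + y².
From the axis intercepts and sections: it meets the z-axis at z = 0 (among the integer gridlines); it crosses the y-axis at the gridline y = 0; one x-axis crossing is at x = 0; a circular section at z = 1 has radius between 1 and 2.
The integer polynomial consistent with all of this is the stated p.

2*x^2 + 2*y^2 - 3*z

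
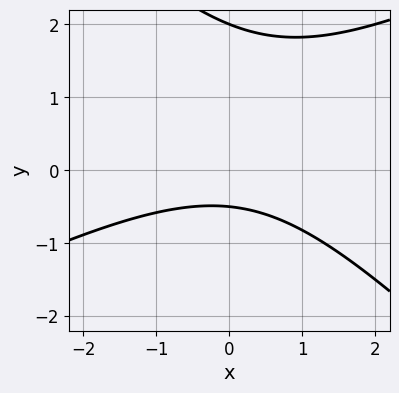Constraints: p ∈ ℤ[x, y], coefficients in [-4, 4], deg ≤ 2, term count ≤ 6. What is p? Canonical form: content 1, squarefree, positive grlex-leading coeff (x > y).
x^2 - x*y - 2*y^2 + 3*y + 2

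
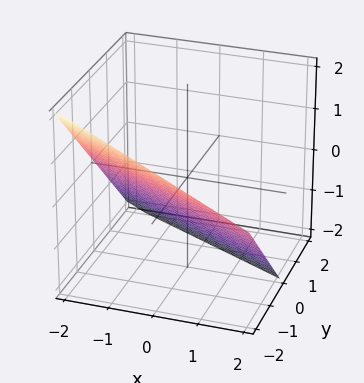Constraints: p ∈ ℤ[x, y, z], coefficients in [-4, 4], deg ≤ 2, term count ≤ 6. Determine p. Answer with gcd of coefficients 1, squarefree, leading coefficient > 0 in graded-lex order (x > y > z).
1. The degree is 1 — every cross-section is a straight line — this is a plane.
2. From the axis intercepts and sections: it meets the y-axis at y = -1 (among the integer gridlines); one z-axis crossing is at z = -1; it crosses the x-axis at the gridline x = -2.
3. These observations pin down the coefficients.

x + 2*y + 2*z + 2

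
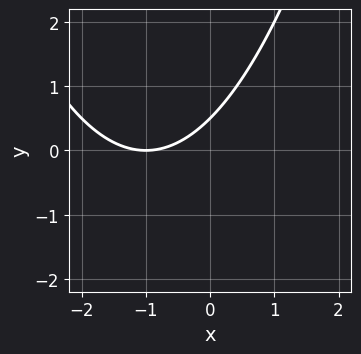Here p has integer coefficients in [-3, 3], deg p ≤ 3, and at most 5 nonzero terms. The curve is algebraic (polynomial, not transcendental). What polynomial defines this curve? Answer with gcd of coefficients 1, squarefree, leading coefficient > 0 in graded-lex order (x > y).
x^2 + 2*x - 2*y + 1

First, degree: no degree-1 curve has this shape, so deg p = 2.
Next, from the axis intercepts and sections: one x-axis crossing is at x = -1.
Finally, putting this together gives p.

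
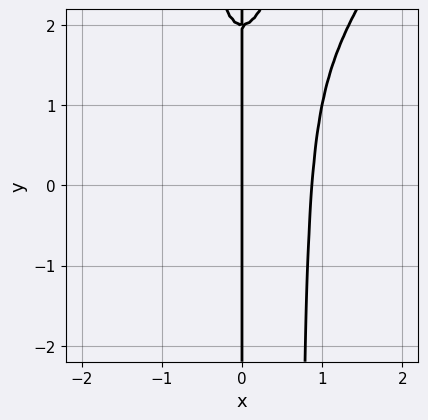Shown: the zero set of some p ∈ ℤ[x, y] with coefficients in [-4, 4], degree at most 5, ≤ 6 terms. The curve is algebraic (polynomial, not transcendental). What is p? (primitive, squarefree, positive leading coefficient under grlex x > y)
3*x^4 - 2*x^3*y + x*y - 2*x

(a) Degree: the shape is more complex than any degree-3 curve, so deg p = 4.
(b) Observable constraints: every point of the y-axis in the box is on the curve; it meets the x-axis at x = 0 (among the integer gridlines).
(c) Matching integer coefficients to the picture gives p.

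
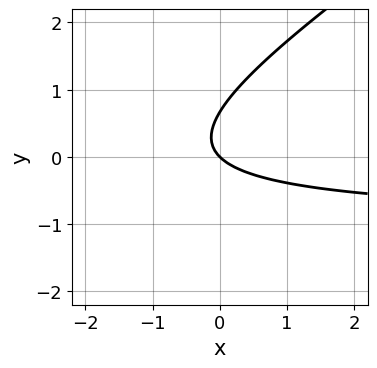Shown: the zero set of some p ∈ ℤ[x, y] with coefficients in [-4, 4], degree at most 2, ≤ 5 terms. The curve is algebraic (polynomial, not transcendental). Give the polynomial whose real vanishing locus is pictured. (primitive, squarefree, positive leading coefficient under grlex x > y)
2*x*y - 3*y^2 + 2*x + 2*y

1. deg p = 2. A generic line meets the curve in up to 2 points.
2. From the axis intercepts and sections: it crosses the y-axis at the gridline y = 0; it crosses the x-axis at the gridline x = 0.
3. Together with the visible shape, these determine p as stated.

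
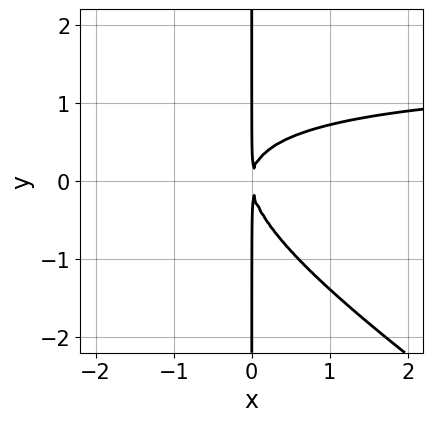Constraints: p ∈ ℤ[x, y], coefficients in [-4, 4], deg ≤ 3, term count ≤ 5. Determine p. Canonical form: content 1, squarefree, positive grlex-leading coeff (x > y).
1. Degree: no degree-2 curve has this shape, so deg p = 3.
2. Against the integer gridlines: the visible y-axis segment lies entirely on the curve.
3. Together with the visible shape, these determine p as stated.

2*x^2*y + 3*x*y^2 - 3*x^2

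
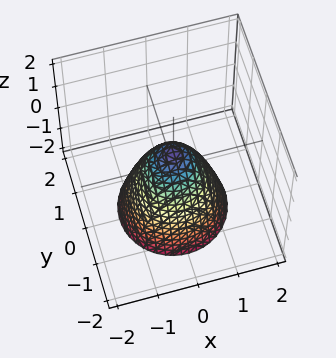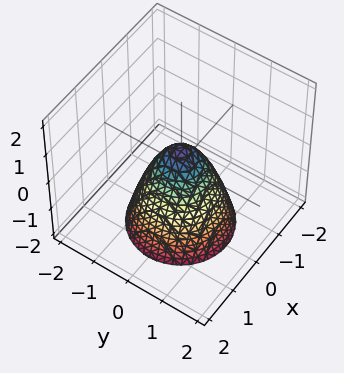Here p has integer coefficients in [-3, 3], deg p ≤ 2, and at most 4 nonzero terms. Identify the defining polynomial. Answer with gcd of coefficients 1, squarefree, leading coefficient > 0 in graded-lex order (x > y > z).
3*x^2 + 3*y^2 + 2*z - 1

Degree: a generic line meets the surface in up to 2 points, so deg p = 2.
Symmetries: rotational symmetry about the z-axis ⇒ p depends on x, y only through x² + y².
From the visible intercepts: a circular section at z = -2 has radius between 1 and 2.
Assembling these constraints gives the stated polynomial.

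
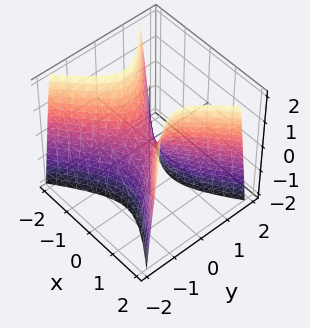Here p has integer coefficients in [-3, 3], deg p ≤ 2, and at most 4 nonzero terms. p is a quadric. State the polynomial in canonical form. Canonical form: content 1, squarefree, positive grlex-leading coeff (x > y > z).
2*x^2 - 3*y^2 - z

The degree is 2 — a hyperbolic paraboloid; a quadric.
Symmetries: the x ↦ −x reflection is a symmetry, so x appears only in even powers; mirror symmetry y ↦ −y ⇒ only even powers of y.
Reading off the gridlines: it meets the x-axis at x = 0 (among the integer gridlines); it crosses the y-axis at the gridline y = 0.
Fitting integer coefficients to these (and the overall shape) gives p.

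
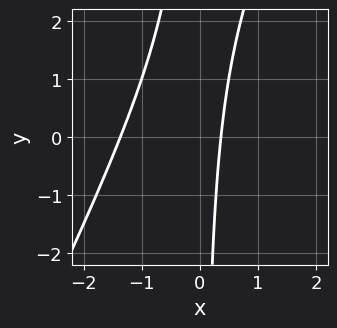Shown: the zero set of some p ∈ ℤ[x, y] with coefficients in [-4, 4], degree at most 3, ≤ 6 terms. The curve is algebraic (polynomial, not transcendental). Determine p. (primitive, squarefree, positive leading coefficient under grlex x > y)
2*x^2 - x*y + 2*x - 1

deg p = 2. The shape is more complex than any degree-1 curve.
From the axis intercepts and sections: no y-intercept at any integer in the box.
Putting this together gives p.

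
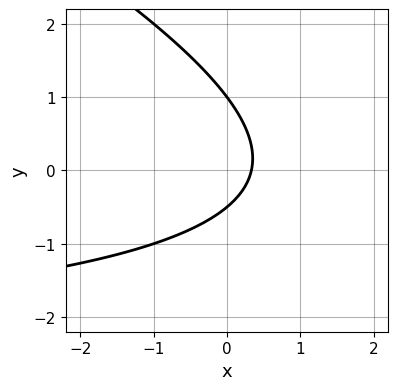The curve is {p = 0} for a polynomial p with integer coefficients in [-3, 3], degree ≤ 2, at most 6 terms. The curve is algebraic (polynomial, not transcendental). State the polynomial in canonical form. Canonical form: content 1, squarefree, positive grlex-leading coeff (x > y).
x*y + 2*y^2 + 3*x - y - 1

(a) Degree: a generic line meets the curve in up to 2 points, so deg p = 2.
(b) Checking where it meets the axes: it crosses the y-axis at the gridline y = 1.
(c) Assembling these constraints gives the stated polynomial.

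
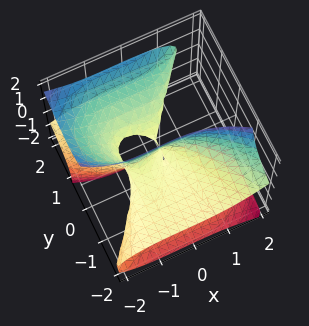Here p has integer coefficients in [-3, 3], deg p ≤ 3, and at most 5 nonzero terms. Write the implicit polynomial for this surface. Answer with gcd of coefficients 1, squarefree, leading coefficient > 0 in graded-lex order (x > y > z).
deg p = 3.
Against the integer gridlines: one z-axis crossing is at z = 0; every point of the y-axis in the box is on the surface.
Together with the visible shape, these determine p as stated.

x^3 - 3*y^2*z + 3*y*z^2 + z^3 + x^2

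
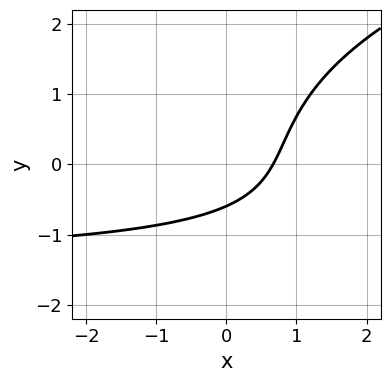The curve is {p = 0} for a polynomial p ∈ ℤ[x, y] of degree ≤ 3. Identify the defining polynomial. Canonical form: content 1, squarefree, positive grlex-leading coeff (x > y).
First, degree: no degree-2 curve has this shape, so deg p = 3.
Finally, the integer polynomial consistent with all of this is the stated p.

y^3 - 2*x*y - 3*x + 3*y + 2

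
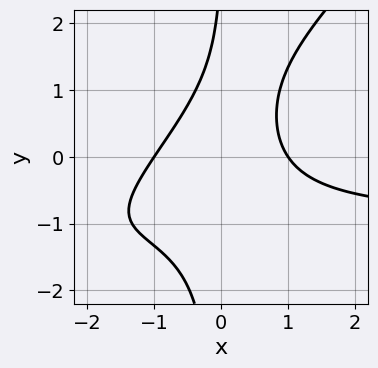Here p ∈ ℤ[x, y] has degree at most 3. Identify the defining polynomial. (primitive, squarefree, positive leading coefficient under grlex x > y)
3*x^2*y - 3*x*y^2 + 3*x^2 + y - 3

Degree: no degree-2 curve has this shape, so deg p = 3.
Checking where it meets the axes: it misses every integer gridline on the y-axis; the x-axis gridline crossings are at x ∈ {-1, 1}.
The integer polynomial consistent with all of this is the stated p.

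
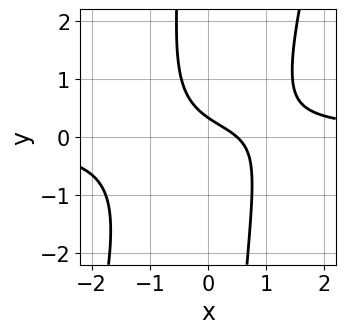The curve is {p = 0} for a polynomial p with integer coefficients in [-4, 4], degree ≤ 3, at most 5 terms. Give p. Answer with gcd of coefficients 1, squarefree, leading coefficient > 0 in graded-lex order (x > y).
3*x^2*y - x*y^2 - 2*x - 3*y + 1

(a) The degree is 3 — no degree-2 curve has this shape.
(b) Putting this together gives p.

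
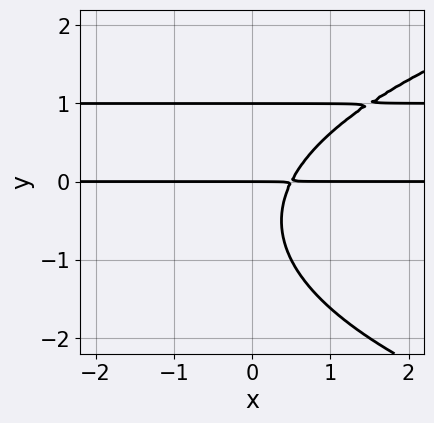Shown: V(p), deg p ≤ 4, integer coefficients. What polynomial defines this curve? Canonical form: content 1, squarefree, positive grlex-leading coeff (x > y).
(a) deg p = 4. A generic line meets the curve in up to 4 points.
(b) From the axis intercepts and sections: the y-axis gridline crossings are at y ∈ {0, 1}; the visible x-axis segment lies entirely on the curve.
(c) The integer polynomial consistent with all of this is the stated p.

y^4 - 2*x*y^2 + 2*x*y - y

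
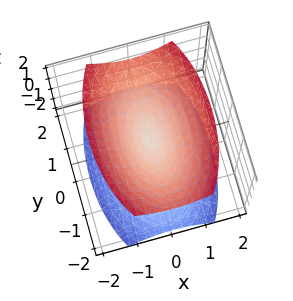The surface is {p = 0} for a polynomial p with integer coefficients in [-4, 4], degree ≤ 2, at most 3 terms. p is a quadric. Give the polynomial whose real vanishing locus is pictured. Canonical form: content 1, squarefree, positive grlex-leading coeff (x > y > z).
3*x^2 + y^2 - 2*z^2

First, there are 2 components.
Next, deg p = 2.
Next, symmetries: mirror symmetry z ↦ −z ⇒ only even powers of z; the y ↦ −y reflection is a symmetry, so y appears only in even powers; the x ↦ −x reflection is a symmetry, so x appears only in even powers.
Next, from the visible intercepts: one z-axis crossing is at z = 0; it meets the y-axis at y = 0 (among the integer gridlines); it crosses the x-axis at the gridline x = 0.
Finally, the integer polynomial consistent with all of this is the stated p.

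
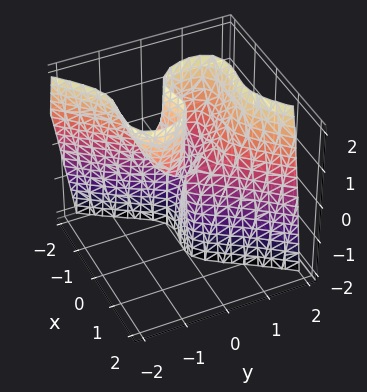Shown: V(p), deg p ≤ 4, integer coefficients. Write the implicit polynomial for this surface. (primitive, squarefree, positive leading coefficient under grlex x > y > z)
(a) The degree is 3 — a generic line meets the surface in up to 3 points.
(b) Against the integer gridlines: it crosses the y-axis at the gridline y = 0; among the integer gridlines, it crosses the x-axis at x ∈ {-1, 0}; every point of the z-axis in the box is on the surface.
(c) Assembling these constraints gives the stated polynomial.

3*x^3 - 2*y^3 + 3*x^2 + 2*y*z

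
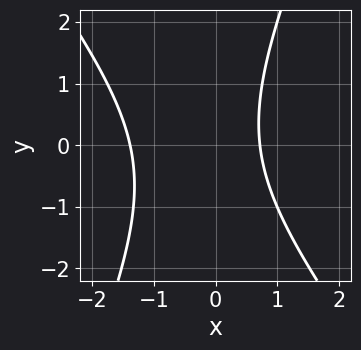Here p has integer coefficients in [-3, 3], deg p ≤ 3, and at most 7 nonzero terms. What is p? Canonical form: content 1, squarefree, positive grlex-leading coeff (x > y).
3*x^2 + x*y - y^2 + 2*x - 3

First, deg p = 2. No degree-1 curve has this shape.
Next, reading off the gridlines: it misses every integer gridline on the y-axis.
Finally, matching integer coefficients to the picture gives p.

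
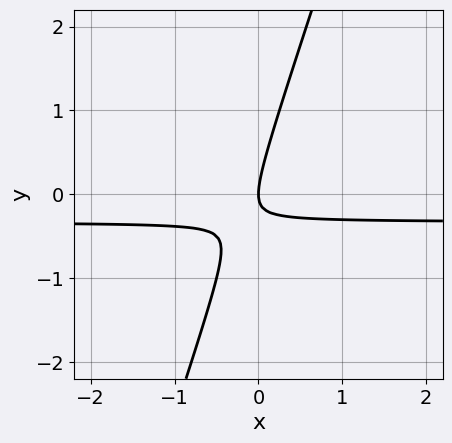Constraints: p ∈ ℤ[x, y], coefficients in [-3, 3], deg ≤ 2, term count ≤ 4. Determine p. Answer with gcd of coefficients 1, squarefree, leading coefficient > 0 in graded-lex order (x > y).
3*x*y - y^2 + x

(a) The degree is 2 — a generic line meets the curve in up to 2 points.
(b) From the axis intercepts and sections: it crosses the y-axis at the gridline y = 0; it meets the x-axis at x = 0 (among the integer gridlines).
(c) Solving for integer coefficients yields p as stated.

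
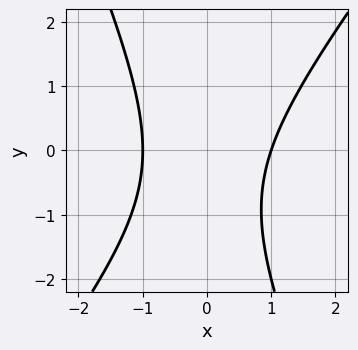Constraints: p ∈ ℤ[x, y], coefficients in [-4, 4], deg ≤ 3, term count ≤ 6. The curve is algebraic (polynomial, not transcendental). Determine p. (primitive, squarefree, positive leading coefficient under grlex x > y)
3*x^2 - x*y - y^2 - y - 3

deg p = 2. The shape is more complex than any degree-1 curve.
From the axis intercepts and sections: no y-intercept at any integer in the box; the x-axis gridline crossings are at x ∈ {-1, 1}.
Solving for integer coefficients yields p as stated.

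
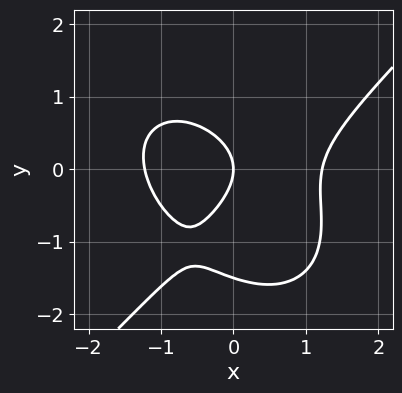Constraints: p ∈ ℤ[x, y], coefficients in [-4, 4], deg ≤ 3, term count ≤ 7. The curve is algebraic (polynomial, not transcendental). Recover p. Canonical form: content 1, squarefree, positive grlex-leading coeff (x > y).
2*x^3 - 2*y^3 - x*y - 3*y^2 - 3*x

1. The degree is 3 — no degree-2 curve has this shape.
2. Against the integer gridlines: one x-axis crossing is at x = 0; it crosses the y-axis at the gridline y = 0.
3. Together with the visible shape, these determine p as stated.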